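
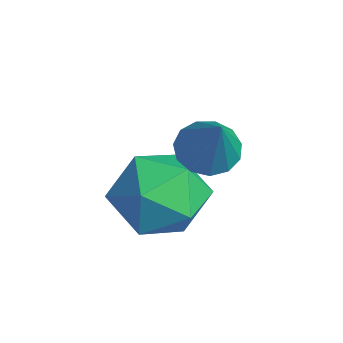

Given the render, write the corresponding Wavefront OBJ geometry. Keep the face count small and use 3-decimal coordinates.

v 3.5 0.42 1.096
v 3.893 0.934 0.885
v 4.4 0.28 2.424
v 3.612 1.091 1.092
v 3.295 1.036 1.3
v 3.044 0.785 1.444
v 2.937 0.418 1.477
v 3.01 0.052 1.389
v 3.238 -0.197 1.208
v 3.549 -0.25 0.992
v 3.845 -0.09 0.808
v 4.032 0.232 0.716
v 4.05 0.614 0.745
v 3.948 -0.192 0.993
v 4.618 -0.417 0.131
v 2.542 -0.843 0.069
v 3.212 -1.068 -0.793
v 3.305 -1.652 0.152
v 4.173 -1.25 0.723
v 2.987 -0.01 -0.523
v 3.855 0.392 0.048
v 4.024 -0.304 -0.806
v 4.22 -1.319 -0.389
v 2.94 0.059 0.589
v 3.136 -0.956 1.006
f 2 1 4
f 2 4 3
f 4 1 5
f 4 5 3
f 5 1 6
f 5 6 3
f 6 1 7
f 6 7 3
f 7 1 8
f 7 8 3
f 8 1 9
f 8 9 3
f 9 1 10
f 9 10 3
f 10 1 11
f 10 11 3
f 11 1 12
f 11 12 3
f 12 1 13
f 12 13 3
f 13 1 2
f 13 2 3
f 14 25 19
f 14 19 15
f 14 15 21
f 14 21 24
f 14 24 25
f 15 19 23
f 19 25 18
f 25 24 16
f 24 21 20
f 21 15 22
f 17 23 18
f 17 18 16
f 17 16 20
f 17 20 22
f 17 22 23
f 18 23 19
f 16 18 25
f 20 16 24
f 22 20 21
f 23 22 15



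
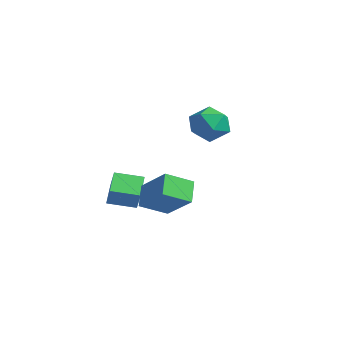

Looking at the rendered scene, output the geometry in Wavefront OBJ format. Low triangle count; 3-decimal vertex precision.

v -2.177 -0.667 -2.974
v -3.06 0.008 -2.339
v -1.527 0.419 -3.224
v -2.409 1.094 -2.589
v -1.611 -0.794 -2.051
v -2.493 -0.119 -1.416
v -0.96 0.292 -2.301
v -1.843 0.967 -1.666
v -0.232 3.586 0.838
v 0.68 3.581 1.244
v -0.7 2.439 1.876
v 0.212 2.434 2.282
v -0.386 3.225 2.406
v -0.096 3.934 1.764
v 0.076 2.086 1.356
v 0.366 2.795 0.714
v 0.871 2.654 1.564
v 0.586 3.358 2.213
v -0.606 2.662 0.907
v -0.891 3.366 1.556
v 2.123 -1.488 -1.418
v 1.439 -0.985 -0.657
v 2.339 -0.312 -2.001
v 1.655 0.191 -1.24
v 3.525 -1.211 -0.34
v 2.841 -0.708 0.421
v 3.741 -0.035 -0.923
v 3.057 0.468 -0.162
f 2 4 1
f 5 2 1
f 1 4 3
f 3 5 1
f 2 8 4
f 6 2 5
f 6 8 2
f 4 8 3
f 7 5 3
f 3 8 7
f 7 6 5
f 8 6 7
f 9 20 14
f 9 14 10
f 9 10 16
f 9 16 19
f 9 19 20
f 10 14 18
f 14 20 13
f 20 19 11
f 19 16 15
f 16 10 17
f 12 18 13
f 12 13 11
f 12 11 15
f 12 15 17
f 12 17 18
f 13 18 14
f 11 13 20
f 15 11 19
f 17 15 16
f 18 17 10
f 22 24 21
f 25 22 21
f 21 24 23
f 23 25 21
f 22 28 24
f 26 22 25
f 26 28 22
f 24 28 23
f 27 25 23
f 23 28 27
f 27 26 25
f 28 26 27



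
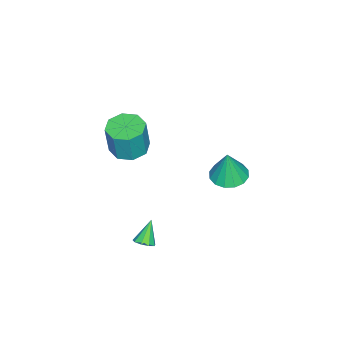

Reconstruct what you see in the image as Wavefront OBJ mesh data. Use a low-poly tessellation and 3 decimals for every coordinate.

v 0.623 -0.111 2.004
v 1.257 -0.99 1.879
v 1.59 -1.027 3.831
v 0.957 -0.149 3.956
v 1.685 -0.276 1.82
v 2.018 -0.313 3.771
v 1.491 0.534 1.868
v 1.825 0.497 3.82
v 0.789 0.966 1.997
v 1.123 0.929 3.948
v -0.01 0.767 2.129
v 0.323 0.73 4.081
v -0.438 0.053 2.189
v -0.105 0.016 4.14
v -0.245 -0.757 2.14
v 0.089 -0.794 4.092
v 0.457 -1.189 2.012
v 0.791 -1.226 3.963
v -3.508 3.795 -2.348
v -2.442 4.009 -2.515
v -3.192 3.805 -0.332
v -2.69 4.52 -2.479
v -3.158 4.837 -2.407
v -3.72 4.874 -2.319
v -4.224 4.623 -2.239
v -4.537 4.15 -2.188
v -4.573 3.582 -2.18
v -4.325 3.071 -2.217
v -3.857 2.754 -2.288
v -3.296 2.716 -2.376
v -2.791 2.968 -2.456
v -2.478 3.441 -2.507
v 2.105 1.443 -4.43
v 2.532 1.099 -4.119
v 1.215 1.437 -3.21
v 2.61 1.519 -4.061
v 2.452 1.903 -4.175
v 2.131 2.072 -4.408
v 1.799 1.946 -4.651
v 1.609 1.585 -4.791
v 1.652 1.158 -4.762
v 1.907 0.863 -4.577
v 2.255 0.84 -4.323
f 2 1 5
f 2 5 3
f 3 5 6
f 3 6 4
f 5 1 7
f 5 7 6
f 6 7 8
f 6 8 4
f 7 1 9
f 7 9 8
f 8 9 10
f 8 10 4
f 9 1 11
f 9 11 10
f 10 11 12
f 10 12 4
f 11 1 13
f 11 13 12
f 12 13 14
f 12 14 4
f 13 1 15
f 13 15 14
f 14 15 16
f 14 16 4
f 15 1 17
f 15 17 16
f 16 17 18
f 16 18 4
f 17 1 2
f 17 2 18
f 18 2 3
f 18 3 4
f 20 19 22
f 20 22 21
f 22 19 23
f 22 23 21
f 23 19 24
f 23 24 21
f 24 19 25
f 24 25 21
f 25 19 26
f 25 26 21
f 26 19 27
f 26 27 21
f 27 19 28
f 27 28 21
f 28 19 29
f 28 29 21
f 29 19 30
f 29 30 21
f 30 19 31
f 30 31 21
f 31 19 32
f 31 32 21
f 32 19 20
f 32 20 21
f 34 33 36
f 34 36 35
f 36 33 37
f 36 37 35
f 37 33 38
f 37 38 35
f 38 33 39
f 38 39 35
f 39 33 40
f 39 40 35
f 40 33 41
f 40 41 35
f 41 33 42
f 41 42 35
f 42 33 43
f 42 43 35
f 43 33 34
f 43 34 35



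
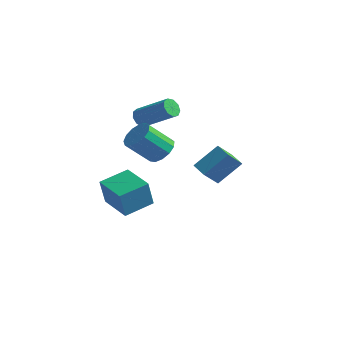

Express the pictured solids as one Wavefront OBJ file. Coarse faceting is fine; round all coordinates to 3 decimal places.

v -2.934 -0.642 1.286
v -2.646 -0.515 0.787
v -0.938 -0.191 1.855
v -1.226 -0.318 2.354
v -2.807 -0.18 0.942
v -1.099 0.145 2.011
v -3.027 -0.06 1.259
v -1.32 0.264 2.327
v -3.204 -0.213 1.588
v -1.497 0.111 2.656
v -3.254 -0.567 1.775
v -1.547 -0.243 2.844
v -3.154 -0.956 1.734
v -1.447 -0.631 2.802
v -2.951 -1.198 1.483
v -1.244 -0.873 2.551
v -2.74 -1.18 1.14
v -1.033 -0.855 2.208
v -2.619 -0.911 0.865
v -0.912 -0.586 1.933
v 3.491 -2.646 -0.412
v 3.369 -3.532 0.447
v 2.629 -2.33 -0.207
v 2.508 -3.215 0.652
v 4.112 -1.665 0.688
v 3.991 -2.55 1.547
v 3.251 -1.348 0.893
v 3.129 -2.234 1.752
v -0.776 -1.623 0.049
v -0.008 -1.952 0.209
v -0.697 -2.966 1.43
v -1.464 -2.637 1.271
v -0.055 -1.573 0.498
v -0.744 -2.586 1.719
v -0.331 -1.209 0.644
v -1.02 -2.223 1.865
v -0.748 -0.977 0.601
v -1.436 -1.991 1.822
v -1.173 -0.95 0.384
v -1.862 -1.964 1.605
v -1.473 -1.137 0.06
v -2.162 -2.151 1.281
v -1.551 -1.478 -0.267
v -2.24 -2.492 0.954
v -1.383 -1.865 -0.494
v -2.072 -2.879 0.727
v -1.022 -2.175 -0.548
v -1.711 -3.189 0.673
v -0.583 -2.31 -0.412
v -1.272 -3.324 0.809
v -0.205 -2.227 -0.13
v -0.894 -3.241 1.091
v -3.842 -2.292 -4.161
v -3.775 -2.757 -2.611
v -3.352 -0.767 -3.725
v -3.285 -1.232 -2.174
v -2.095 -2.788 -4.386
v -2.028 -3.253 -2.835
v -1.605 -1.263 -3.949
v -1.538 -1.728 -2.399
f 2 1 5
f 2 5 3
f 3 5 6
f 3 6 4
f 5 1 7
f 5 7 6
f 6 7 8
f 6 8 4
f 7 1 9
f 7 9 8
f 8 9 10
f 8 10 4
f 9 1 11
f 9 11 10
f 10 11 12
f 10 12 4
f 11 1 13
f 11 13 12
f 12 13 14
f 12 14 4
f 13 1 15
f 13 15 14
f 14 15 16
f 14 16 4
f 15 1 17
f 15 17 16
f 16 17 18
f 16 18 4
f 17 1 19
f 17 19 18
f 18 19 20
f 18 20 4
f 19 1 2
f 19 2 20
f 20 2 3
f 20 3 4
f 22 24 21
f 25 22 21
f 21 24 23
f 23 25 21
f 22 28 24
f 26 22 25
f 26 28 22
f 24 28 23
f 27 25 23
f 23 28 27
f 27 26 25
f 28 26 27
f 30 29 33
f 30 33 31
f 31 33 34
f 31 34 32
f 33 29 35
f 33 35 34
f 34 35 36
f 34 36 32
f 35 29 37
f 35 37 36
f 36 37 38
f 36 38 32
f 37 29 39
f 37 39 38
f 38 39 40
f 38 40 32
f 39 29 41
f 39 41 40
f 40 41 42
f 40 42 32
f 41 29 43
f 41 43 42
f 42 43 44
f 42 44 32
f 43 29 45
f 43 45 44
f 44 45 46
f 44 46 32
f 45 29 47
f 45 47 46
f 46 47 48
f 46 48 32
f 47 29 49
f 47 49 48
f 48 49 50
f 48 50 32
f 49 29 51
f 49 51 50
f 50 51 52
f 50 52 32
f 51 29 30
f 51 30 52
f 52 30 31
f 52 31 32
f 54 56 53
f 57 54 53
f 53 56 55
f 55 57 53
f 54 60 56
f 58 54 57
f 58 60 54
f 56 60 55
f 59 57 55
f 55 60 59
f 59 58 57
f 60 58 59



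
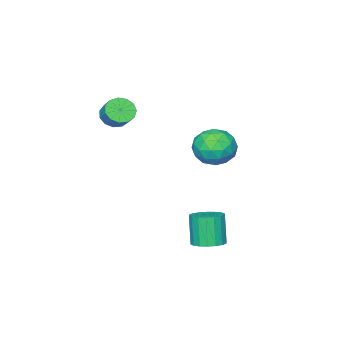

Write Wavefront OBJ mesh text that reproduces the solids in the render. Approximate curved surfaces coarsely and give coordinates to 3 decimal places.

v 2.609 2.436 -3.87
v 3.329 1.913 -3.864
v 2.972 1.441 -2.164
v 2.251 1.964 -2.17
v 3.471 2.26 -3.737
v 3.114 1.789 -2.037
v 3.442 2.643 -3.637
v 3.085 2.171 -1.937
v 3.249 2.984 -3.583
v 2.891 2.512 -1.883
v 2.928 3.217 -3.586
v 2.571 2.745 -1.886
v 2.544 3.295 -3.645
v 2.187 2.823 -1.945
v 2.173 3.203 -3.749
v 1.816 2.731 -2.049
v 1.888 2.959 -3.876
v 1.531 2.487 -2.176
v 1.746 2.611 -4.003
v 1.389 2.14 -2.303
v 1.775 2.229 -4.103
v 1.418 1.757 -2.403
v 1.969 1.888 -4.157
v 1.611 1.416 -2.457
v 2.289 1.655 -4.154
v 1.932 1.183 -2.454
v 2.673 1.577 -4.095
v 2.316 1.105 -2.395
v 3.044 1.669 -3.991
v 2.687 1.197 -2.291
v 2.777 -3.988 2.884
v 3.244 -3.623 2.303
v 3.531 -2.887 2.996
v 3.063 -3.252 3.576
v 2.82 -3.428 2.272
v 3.106 -2.693 2.965
v 2.382 -3.411 2.435
v 2.669 -2.676 3.128
v 2.069 -3.577 2.741
v 2.356 -2.842 3.434
v 1.981 -3.874 3.092
v 2.268 -3.139 3.785
v 2.146 -4.206 3.377
v 2.432 -3.471 4.069
v 2.511 -4.469 3.505
v 2.797 -3.734 4.198
v 2.96 -4.579 3.436
v 3.247 -3.844 4.129
v 3.351 -4.502 3.192
v 3.638 -3.766 3.884
v 3.56 -4.261 2.849
v 3.846 -3.525 3.542
v 3.52 -3.933 2.518
v 3.806 -3.198 3.211
v -0.281 1.072 1.535
v 0.182 1.752 2.421
v 1.518 0.468 1.059
v 1.981 1.148 1.945
v 1.319 0.173 2.215
v 0.207 0.547 2.509
v 1.493 1.673 0.971
v 0.381 2.047 1.265
v 1.278 2.124 2.072
v 1.17 1.197 2.841
v 0.53 1.023 0.639
v 0.422 0.096 1.408
v -0.208 1.465 2.019
v 1.908 0.755 1.461
v 1.518 0.182 1.619
v 1.79 0.582 2.14
v -0.193 0.756 2.071
v 0.079 1.157 2.592
v 0.747 0.228 2.471
v 1.621 1.063 0.888
v 1.893 1.464 1.409
v -0.09 1.638 1.34
v 0.182 2.038 1.861
v 0.953 1.992 1.009
v 0.709 2.084 2.335
v 1.766 1.729 2.056
v 1.48 2.037 1.483
v 0.826 2.257 1.656
v 0.645 1.539 2.787
v 1.703 1.184 2.508
v 1.314 0.611 2.666
v 0.66 0.83 2.839
v 1.29 1.758 2.582
v -0.003 1.036 0.972
v 1.055 0.681 0.693
v 1.04 1.39 0.641
v 0.386 1.609 0.814
v -0.066 0.491 1.424
v 0.991 0.136 1.145
v 0.874 -0.037 1.824
v 0.22 0.183 1.997
v 0.41 0.462 0.898
f 2 1 5
f 2 5 3
f 3 5 6
f 3 6 4
f 5 1 7
f 5 7 6
f 6 7 8
f 6 8 4
f 7 1 9
f 7 9 8
f 8 9 10
f 8 10 4
f 9 1 11
f 9 11 10
f 10 11 12
f 10 12 4
f 11 1 13
f 11 13 12
f 12 13 14
f 12 14 4
f 13 1 15
f 13 15 14
f 14 15 16
f 14 16 4
f 15 1 17
f 15 17 16
f 16 17 18
f 16 18 4
f 17 1 19
f 17 19 18
f 18 19 20
f 18 20 4
f 19 1 21
f 19 21 20
f 20 21 22
f 20 22 4
f 21 1 23
f 21 23 22
f 22 23 24
f 22 24 4
f 23 1 25
f 23 25 24
f 24 25 26
f 24 26 4
f 25 1 27
f 25 27 26
f 26 27 28
f 26 28 4
f 27 1 29
f 27 29 28
f 28 29 30
f 28 30 4
f 29 1 2
f 29 2 30
f 30 2 3
f 30 3 4
f 32 31 35
f 32 35 33
f 33 35 36
f 33 36 34
f 35 31 37
f 35 37 36
f 36 37 38
f 36 38 34
f 37 31 39
f 37 39 38
f 38 39 40
f 38 40 34
f 39 31 41
f 39 41 40
f 40 41 42
f 40 42 34
f 41 31 43
f 41 43 42
f 42 43 44
f 42 44 34
f 43 31 45
f 43 45 44
f 44 45 46
f 44 46 34
f 45 31 47
f 45 47 46
f 46 47 48
f 46 48 34
f 47 31 49
f 47 49 48
f 48 49 50
f 48 50 34
f 49 31 51
f 49 51 50
f 50 51 52
f 50 52 34
f 51 31 53
f 51 53 52
f 52 53 54
f 52 54 34
f 53 31 32
f 53 32 54
f 54 32 33
f 54 33 34
f 55 92 71
f 92 66 95
f 71 95 60
f 92 95 71
f 55 71 67
f 71 60 72
f 67 72 56
f 71 72 67
f 55 67 76
f 67 56 77
f 76 77 62
f 67 77 76
f 55 76 88
f 76 62 91
f 88 91 65
f 76 91 88
f 55 88 92
f 88 65 96
f 92 96 66
f 88 96 92
f 56 72 83
f 72 60 86
f 83 86 64
f 72 86 83
f 60 95 73
f 95 66 94
f 73 94 59
f 95 94 73
f 66 96 93
f 96 65 89
f 93 89 57
f 96 89 93
f 65 91 90
f 91 62 78
f 90 78 61
f 91 78 90
f 62 77 82
f 77 56 79
f 82 79 63
f 77 79 82
f 58 84 70
f 84 64 85
f 70 85 59
f 84 85 70
f 58 70 68
f 70 59 69
f 68 69 57
f 70 69 68
f 58 68 75
f 68 57 74
f 75 74 61
f 68 74 75
f 58 75 80
f 75 61 81
f 80 81 63
f 75 81 80
f 58 80 84
f 80 63 87
f 84 87 64
f 80 87 84
f 59 85 73
f 85 64 86
f 73 86 60
f 85 86 73
f 57 69 93
f 69 59 94
f 93 94 66
f 69 94 93
f 61 74 90
f 74 57 89
f 90 89 65
f 74 89 90
f 63 81 82
f 81 61 78
f 82 78 62
f 81 78 82
f 64 87 83
f 87 63 79
f 83 79 56
f 87 79 83



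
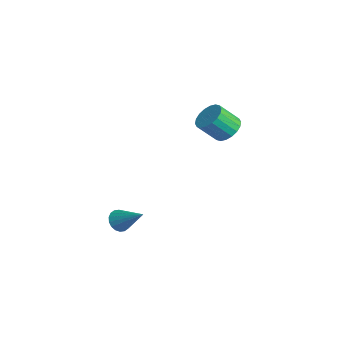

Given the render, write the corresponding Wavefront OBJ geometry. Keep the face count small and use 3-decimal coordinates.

v 0.833 -4.403 -2.15
v 1.381 -4.591 -2.673
v 2.327 -3.557 -0.89
v 1.285 -4.273 -2.773
v 1.1 -3.98 -2.75
v 0.861 -3.772 -2.608
v 0.618 -3.688 -2.375
v 0.417 -3.746 -2.098
v 0.298 -3.934 -1.831
v 0.285 -4.215 -1.628
v 0.381 -4.533 -1.528
v 0.567 -4.826 -1.551
v 0.805 -5.035 -1.693
v 1.049 -5.118 -1.926
v 1.25 -5.06 -2.203
v 1.368 -4.872 -2.47
v -2.426 3.765 1.611
v -1.689 4.219 2.17
v -1.937 3.049 3.447
v -2.674 2.595 2.889
v -2.068 4.442 2.3
v -2.316 3.272 3.578
v -2.518 4.53 2.294
v -2.765 3.36 3.572
v -2.949 4.468 2.153
v -3.197 3.297 3.431
v -3.277 4.266 1.905
v -3.525 3.095 3.182
v -3.437 3.964 1.598
v -3.684 2.794 2.876
v -3.396 3.624 1.294
v -3.643 2.454 2.572
v -3.163 3.311 1.053
v -3.411 2.141 2.33
v -2.784 3.088 0.922
v -3.032 1.918 2.2
v -2.335 3 0.928
v -2.582 1.83 2.206
v -1.903 3.063 1.069
v -2.151 1.892 2.347
v -1.575 3.265 1.318
v -1.823 2.094 2.595
v -1.416 3.566 1.624
v -1.663 2.396 2.902
v -1.457 3.906 1.928
v -1.704 2.736 3.206
f 2 1 4
f 2 4 3
f 4 1 5
f 4 5 3
f 5 1 6
f 5 6 3
f 6 1 7
f 6 7 3
f 7 1 8
f 7 8 3
f 8 1 9
f 8 9 3
f 9 1 10
f 9 10 3
f 10 1 11
f 10 11 3
f 11 1 12
f 11 12 3
f 12 1 13
f 12 13 3
f 13 1 14
f 13 14 3
f 14 1 15
f 14 15 3
f 15 1 16
f 15 16 3
f 16 1 2
f 16 2 3
f 18 17 21
f 18 21 19
f 19 21 22
f 19 22 20
f 21 17 23
f 21 23 22
f 22 23 24
f 22 24 20
f 23 17 25
f 23 25 24
f 24 25 26
f 24 26 20
f 25 17 27
f 25 27 26
f 26 27 28
f 26 28 20
f 27 17 29
f 27 29 28
f 28 29 30
f 28 30 20
f 29 17 31
f 29 31 30
f 30 31 32
f 30 32 20
f 31 17 33
f 31 33 32
f 32 33 34
f 32 34 20
f 33 17 35
f 33 35 34
f 34 35 36
f 34 36 20
f 35 17 37
f 35 37 36
f 36 37 38
f 36 38 20
f 37 17 39
f 37 39 38
f 38 39 40
f 38 40 20
f 39 17 41
f 39 41 40
f 40 41 42
f 40 42 20
f 41 17 43
f 41 43 42
f 42 43 44
f 42 44 20
f 43 17 45
f 43 45 44
f 44 45 46
f 44 46 20
f 45 17 18
f 45 18 46
f 46 18 19
f 46 19 20



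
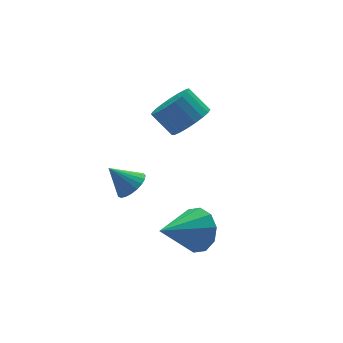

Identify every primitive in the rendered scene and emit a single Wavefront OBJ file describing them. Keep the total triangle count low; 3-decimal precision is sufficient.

v -1.829 -0.875 -0.59
v -1.411 -1.58 -0.053
v -3.491 -1.205 0.27
v -1.358 -1.057 0.249
v -1.485 -0.466 0.231
v -1.744 -0.03 -0.102
v -2.035 0.082 -0.621
v -2.247 -0.171 -1.128
v -2.3 -0.693 -1.43
v -2.173 -1.285 -1.411
v -1.915 -1.721 -1.079
v -1.624 -1.833 -0.56
v -2.273 3.606 -1.195
v -1.887 3.242 -0.707
v -2.987 4.094 -0.265
v -1.736 3.5 -0.726
v -1.678 3.776 -0.827
v -1.722 4.022 -0.991
v -1.862 4.197 -1.19
v -2.073 4.269 -1.39
v -2.318 4.227 -1.556
v -2.555 4.077 -1.66
v -2.744 3.845 -1.683
v -2.851 3.573 -1.622
v -2.858 3.305 -1.487
v -2.764 3.09 -1.301
v -2.585 2.964 -1.097
v -2.352 2.949 -0.91
v -2.105 3.047 -0.772
v -0.537 2.086 2.903
v -0.062 1.659 3.552
v -0.549 2.388 4.386
v -1.023 2.814 3.737
v 0.175 1.936 3.449
v -0.311 2.664 4.284
v 0.29 2.238 3.252
v -0.197 2.966 4.087
v 0.261 2.513 2.995
v -0.225 3.242 3.829
v 0.095 2.715 2.721
v -0.392 3.444 3.556
v -0.181 2.808 2.479
v -0.668 3.537 3.314
v -0.518 2.776 2.311
v -1.005 3.505 3.145
v -0.858 2.625 2.244
v -1.345 3.354 3.079
v -1.143 2.38 2.292
v -1.63 3.109 3.126
v -1.323 2.085 2.445
v -1.81 2.813 3.279
v -1.367 1.789 2.677
v -1.854 2.518 3.512
v -1.267 1.545 2.948
v -1.754 2.274 3.783
v -1.041 1.394 3.212
v -1.528 2.123 4.046
v -0.728 1.363 3.422
v -1.215 2.092 4.256
v -0.382 1.457 3.542
v -0.868 2.186 4.377
f 2 1 4
f 2 4 3
f 4 1 5
f 4 5 3
f 5 1 6
f 5 6 3
f 6 1 7
f 6 7 3
f 7 1 8
f 7 8 3
f 8 1 9
f 8 9 3
f 9 1 10
f 9 10 3
f 10 1 11
f 10 11 3
f 11 1 12
f 11 12 3
f 12 1 2
f 12 2 3
f 14 13 16
f 14 16 15
f 16 13 17
f 16 17 15
f 17 13 18
f 17 18 15
f 18 13 19
f 18 19 15
f 19 13 20
f 19 20 15
f 20 13 21
f 20 21 15
f 21 13 22
f 21 22 15
f 22 13 23
f 22 23 15
f 23 13 24
f 23 24 15
f 24 13 25
f 24 25 15
f 25 13 26
f 25 26 15
f 26 13 27
f 26 27 15
f 27 13 28
f 27 28 15
f 28 13 29
f 28 29 15
f 29 13 14
f 29 14 15
f 31 30 34
f 31 34 32
f 32 34 35
f 32 35 33
f 34 30 36
f 34 36 35
f 35 36 37
f 35 37 33
f 36 30 38
f 36 38 37
f 37 38 39
f 37 39 33
f 38 30 40
f 38 40 39
f 39 40 41
f 39 41 33
f 40 30 42
f 40 42 41
f 41 42 43
f 41 43 33
f 42 30 44
f 42 44 43
f 43 44 45
f 43 45 33
f 44 30 46
f 44 46 45
f 45 46 47
f 45 47 33
f 46 30 48
f 46 48 47
f 47 48 49
f 47 49 33
f 48 30 50
f 48 50 49
f 49 50 51
f 49 51 33
f 50 30 52
f 50 52 51
f 51 52 53
f 51 53 33
f 52 30 54
f 52 54 53
f 53 54 55
f 53 55 33
f 54 30 56
f 54 56 55
f 55 56 57
f 55 57 33
f 56 30 58
f 56 58 57
f 57 58 59
f 57 59 33
f 58 30 60
f 58 60 59
f 59 60 61
f 59 61 33
f 60 30 31
f 60 31 61
f 61 31 32
f 61 32 33



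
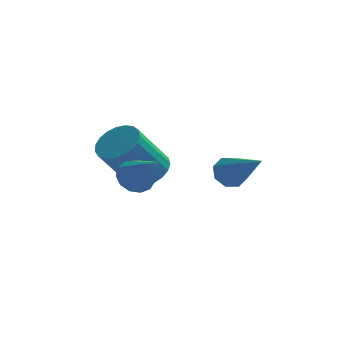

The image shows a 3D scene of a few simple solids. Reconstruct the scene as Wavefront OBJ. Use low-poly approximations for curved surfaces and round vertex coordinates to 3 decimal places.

v -2.924 -0.146 0.026
v -2.596 0.384 0.272
v -2.156 -1.174 1.214
v -2.921 0.362 0.463
v -3.247 0.179 0.515
v -3.47 -0.107 0.412
v -3.521 -0.406 0.186
v -3.382 -0.622 -0.091
v -3.097 -0.686 -0.33
v -2.758 -0.579 -0.457
v -2.472 -0.335 -0.431
v -2.329 -0.03 -0.259
v -2.376 0.238 0.002
v 0.021 1.075 -0.424
v 0.517 1.456 -0.351
v 0.959 -0.395 0.884
v 0.175 1.533 -0.02
v -0.258 1.341 0.074
v -0.527 0.993 -0.123
v -0.475 0.693 -0.497
v -0.133 0.617 -0.828
v 0.299 0.809 -0.923
v 0.568 1.156 -0.725
v -2.669 3.373 -1.581
v -1.923 3.224 -1.203
v -2.884 2.577 0.439
v -3.631 2.727 0.061
v -1.987 3.558 -1.109
v -2.949 2.911 0.533
v -2.169 3.861 -1.096
v -3.131 3.214 0.546
v -2.438 4.079 -1.168
v -3.4 3.432 0.475
v -2.746 4.175 -1.311
v -3.708 3.529 0.332
v -3.042 4.133 -1.5
v -4.003 3.486 0.142
v -3.273 3.959 -1.704
v -4.234 3.313 -0.062
v -3.399 3.684 -1.886
v -4.361 3.038 -0.244
v -3.399 3.355 -2.016
v -4.361 2.709 -0.374
v -3.273 3.03 -2.07
v -4.235 2.383 -0.428
v -3.043 2.763 -2.04
v -4.005 2.117 -0.398
v -2.748 2.603 -1.931
v -3.71 1.956 -0.288
v -2.439 2.575 -1.761
v -3.401 1.928 -0.119
v -2.17 2.686 -1.56
v -3.132 2.039 0.082
v -1.988 2.915 -1.363
v -2.949 2.268 0.28
f 2 1 4
f 2 4 3
f 4 1 5
f 4 5 3
f 5 1 6
f 5 6 3
f 6 1 7
f 6 7 3
f 7 1 8
f 7 8 3
f 8 1 9
f 8 9 3
f 9 1 10
f 9 10 3
f 10 1 11
f 10 11 3
f 11 1 12
f 11 12 3
f 12 1 13
f 12 13 3
f 13 1 2
f 13 2 3
f 15 14 17
f 15 17 16
f 17 14 18
f 17 18 16
f 18 14 19
f 18 19 16
f 19 14 20
f 19 20 16
f 20 14 21
f 20 21 16
f 21 14 22
f 21 22 16
f 22 14 23
f 22 23 16
f 23 14 15
f 23 15 16
f 25 24 28
f 25 28 26
f 26 28 29
f 26 29 27
f 28 24 30
f 28 30 29
f 29 30 31
f 29 31 27
f 30 24 32
f 30 32 31
f 31 32 33
f 31 33 27
f 32 24 34
f 32 34 33
f 33 34 35
f 33 35 27
f 34 24 36
f 34 36 35
f 35 36 37
f 35 37 27
f 36 24 38
f 36 38 37
f 37 38 39
f 37 39 27
f 38 24 40
f 38 40 39
f 39 40 41
f 39 41 27
f 40 24 42
f 40 42 41
f 41 42 43
f 41 43 27
f 42 24 44
f 42 44 43
f 43 44 45
f 43 45 27
f 44 24 46
f 44 46 45
f 45 46 47
f 45 47 27
f 46 24 48
f 46 48 47
f 47 48 49
f 47 49 27
f 48 24 50
f 48 50 49
f 49 50 51
f 49 51 27
f 50 24 52
f 50 52 51
f 51 52 53
f 51 53 27
f 52 24 54
f 52 54 53
f 53 54 55
f 53 55 27
f 54 24 25
f 54 25 55
f 55 25 26
f 55 26 27



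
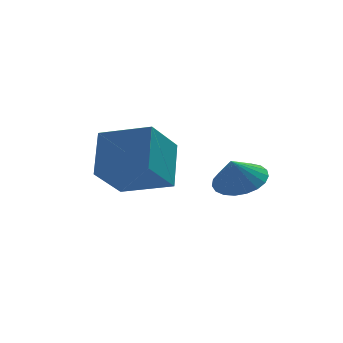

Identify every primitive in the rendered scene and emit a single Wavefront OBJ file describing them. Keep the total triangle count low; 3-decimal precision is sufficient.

v -3.394 -1.523 -2.36
v -3.101 -0.163 -0.965
v -2.381 -0.383 -3.684
v -2.088 0.977 -2.289
v -1.672 -2.437 -1.831
v -1.379 -1.077 -0.436
v -0.659 -1.297 -3.155
v -0.366 0.063 -1.76
v 1.162 -3.686 -2.009
v 2.053 -3.635 -1.655
v 0.798 -3.994 -1.051
v 1.916 -3.266 -1.588
v 1.648 -2.97 -1.595
v 1.297 -2.797 -1.672
v 0.922 -2.778 -1.809
v 0.589 -2.917 -1.979
v 0.354 -3.188 -2.155
v 0.26 -3.545 -2.306
v 0.321 -3.927 -2.405
v 0.528 -4.267 -2.436
v 0.844 -4.507 -2.393
v 1.215 -4.605 -2.284
v 1.577 -4.544 -2.127
v 1.867 -4.334 -1.95
v 2.035 -4.013 -1.783
f 2 4 1
f 5 2 1
f 1 4 3
f 3 5 1
f 2 8 4
f 6 2 5
f 6 8 2
f 4 8 3
f 7 5 3
f 3 8 7
f 7 6 5
f 8 6 7
f 10 9 12
f 10 12 11
f 12 9 13
f 12 13 11
f 13 9 14
f 13 14 11
f 14 9 15
f 14 15 11
f 15 9 16
f 15 16 11
f 16 9 17
f 16 17 11
f 17 9 18
f 17 18 11
f 18 9 19
f 18 19 11
f 19 9 20
f 19 20 11
f 20 9 21
f 20 21 11
f 21 9 22
f 21 22 11
f 22 9 23
f 22 23 11
f 23 9 24
f 23 24 11
f 24 9 25
f 24 25 11
f 25 9 10
f 25 10 11



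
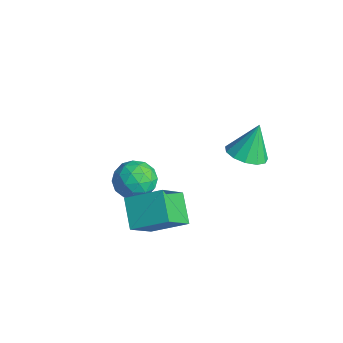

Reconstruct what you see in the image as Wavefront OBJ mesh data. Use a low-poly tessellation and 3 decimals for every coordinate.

v 1.397 -4.469 -2.198
v 2.433 -3.114 -1.339
v 0.806 -3.121 -3.611
v 1.842 -1.766 -2.752
v 2.698 -4.874 -3.128
v 3.734 -3.519 -2.269
v 2.107 -3.526 -4.541
v 3.143 -2.171 -3.682
v 3.894 0.209 0.93
v 4.384 1.001 0.626
v 3.766 0.911 2.55
v 3.849 1.106 0.538
v 3.329 0.926 0.574
v 2.988 0.518 0.724
v 2.934 0.012 0.939
v 3.186 -0.431 1.151
v 3.663 -0.671 1.293
v 4.213 -0.632 1.32
v 4.662 -0.326 1.223
v 4.867 0.15 1.033
v 4.764 0.645 0.81
v -1.841 -2.159 -3.942
v -0.932 -1.72 -3.47
v -0.968 -3.72 -4.17
v -0.059 -3.281 -3.698
v -0.966 -3.48 -3.081
v -1.505 -2.515 -2.941
v -0.395 -2.925 -4.699
v -0.934 -1.96 -4.559
v -0.038 -2.193 -3.938
v -0.391 -2.536 -2.938
v -1.509 -2.904 -4.702
v -1.862 -3.247 -3.702
v -1.463 -1.802 -3.686
v -0.437 -3.638 -3.954
v -0.97 -3.755 -3.592
v -0.436 -3.497 -3.314
v -1.8 -2.27 -3.375
v -1.266 -2.012 -3.097
v -1.286 -3.046 -2.869
v -0.634 -3.428 -4.543
v -0.1 -3.17 -4.265
v -1.464 -1.943 -4.326
v -0.93 -1.685 -4.048
v -0.614 -2.394 -4.771
v -0.403 -1.822 -3.684
v 0.11 -2.74 -3.818
v -0.088 -2.531 -4.406
v -0.405 -1.963 -4.324
v -0.611 -2.024 -3.096
v -0.098 -2.942 -3.23
v -0.631 -3.059 -2.868
v -0.948 -2.492 -2.785
v -0.085 -2.302 -3.371
v -1.802 -2.498 -4.41
v -1.289 -3.416 -4.544
v -0.952 -2.948 -4.855
v -1.269 -2.381 -4.772
v -2.01 -2.7 -3.822
v -1.497 -3.618 -3.956
v -1.495 -3.477 -3.316
v -1.812 -2.909 -3.234
v -1.815 -3.138 -4.269
f 2 4 1
f 5 2 1
f 1 4 3
f 3 5 1
f 2 8 4
f 6 2 5
f 6 8 2
f 4 8 3
f 7 5 3
f 3 8 7
f 7 6 5
f 8 6 7
f 10 9 12
f 10 12 11
f 12 9 13
f 12 13 11
f 13 9 14
f 13 14 11
f 14 9 15
f 14 15 11
f 15 9 16
f 15 16 11
f 16 9 17
f 16 17 11
f 17 9 18
f 17 18 11
f 18 9 19
f 18 19 11
f 19 9 20
f 19 20 11
f 20 9 21
f 20 21 11
f 21 9 10
f 21 10 11
f 22 59 38
f 59 33 62
f 38 62 27
f 59 62 38
f 22 38 34
f 38 27 39
f 34 39 23
f 38 39 34
f 22 34 43
f 34 23 44
f 43 44 29
f 34 44 43
f 22 43 55
f 43 29 58
f 55 58 32
f 43 58 55
f 22 55 59
f 55 32 63
f 59 63 33
f 55 63 59
f 23 39 50
f 39 27 53
f 50 53 31
f 39 53 50
f 27 62 40
f 62 33 61
f 40 61 26
f 62 61 40
f 33 63 60
f 63 32 56
f 60 56 24
f 63 56 60
f 32 58 57
f 58 29 45
f 57 45 28
f 58 45 57
f 29 44 49
f 44 23 46
f 49 46 30
f 44 46 49
f 25 51 37
f 51 31 52
f 37 52 26
f 51 52 37
f 25 37 35
f 37 26 36
f 35 36 24
f 37 36 35
f 25 35 42
f 35 24 41
f 42 41 28
f 35 41 42
f 25 42 47
f 42 28 48
f 47 48 30
f 42 48 47
f 25 47 51
f 47 30 54
f 51 54 31
f 47 54 51
f 26 52 40
f 52 31 53
f 40 53 27
f 52 53 40
f 24 36 60
f 36 26 61
f 60 61 33
f 36 61 60
f 28 41 57
f 41 24 56
f 57 56 32
f 41 56 57
f 30 48 49
f 48 28 45
f 49 45 29
f 48 45 49
f 31 54 50
f 54 30 46
f 50 46 23
f 54 46 50



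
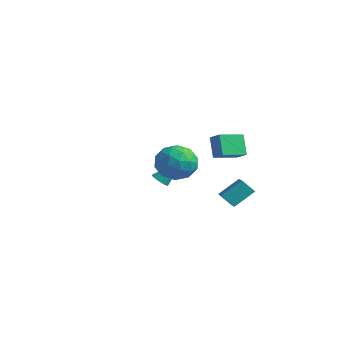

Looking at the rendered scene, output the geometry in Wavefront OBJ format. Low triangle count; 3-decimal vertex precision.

v 3.051 -0.524 -2.171
v 3.406 0.607 -1.221
v 2.015 0.133 -2.568
v 2.37 1.265 -1.617
v 3.61 -0.085 -2.903
v 3.965 1.047 -1.952
v 2.574 0.573 -3.299
v 2.929 1.704 -2.349
v -4.222 0.957 -3.809
v -3.644 0.83 -3.906
v -3.678 2.263 -2.271
v -3.694 1.054 -4.078
v -3.866 1.256 -4.189
v -4.119 1.389 -4.213
v -4.395 1.424 -4.144
v -4.632 1.352 -3.999
v -4.775 1.189 -3.81
v -4.792 0.973 -3.622
v -4.677 0.754 -3.476
v -4.459 0.581 -3.406
v -4.186 0.494 -3.429
v -3.921 0.514 -3.539
v -3.725 0.635 -3.711
v -0.16 1.298 0.711
v 0.678 1.278 1.179
v 0.039 2.828 0.418
v 0.878 2.808 0.886
v 0.522 0.972 -0.526
v 1.361 0.952 -0.058
v 0.722 2.502 -0.819
v 1.56 2.482 -0.351
v 2.288 -3.099 0.555
v 3.448 -2.899 0.233
v 2.892 -4.361 1.947
v 4.052 -4.161 1.625
v 3.409 -3.279 2.169
v 3.036 -2.499 1.309
v 3.304 -4.761 0.871
v 2.931 -3.981 0.011
v 4.076 -3.926 0.428
v 4.14 -3.01 1.231
v 2.2 -4.25 0.949
v 2.264 -3.334 1.752
v 2.815 -2.888 0.272
v 3.525 -4.372 1.908
v 3.147 -3.853 2.228
v 3.829 -3.736 2.039
v 2.573 -2.653 0.904
v 3.254 -2.535 0.715
v 3.231 -2.759 1.853
v 3.086 -4.725 1.465
v 3.767 -4.607 1.276
v 2.511 -3.524 0.141
v 3.193 -3.407 -0.048
v 3.109 -4.501 0.327
v 3.865 -3.374 0.197
v 4.221 -4.116 1.016
v 3.781 -4.469 0.572
v 3.562 -4.01 0.067
v 3.903 -2.836 0.669
v 4.259 -3.578 1.487
v 3.881 -3.059 1.807
v 3.661 -2.601 1.302
v 4.273 -3.44 0.784
v 2.081 -3.682 0.693
v 2.437 -4.424 1.511
v 2.679 -4.659 0.878
v 2.459 -4.201 0.373
v 2.119 -3.144 1.164
v 2.475 -3.886 1.983
v 2.778 -3.25 2.113
v 2.559 -2.791 1.608
v 2.067 -3.82 1.396
f 2 4 1
f 5 2 1
f 1 4 3
f 3 5 1
f 2 8 4
f 6 2 5
f 6 8 2
f 4 8 3
f 7 5 3
f 3 8 7
f 7 6 5
f 8 6 7
f 10 9 12
f 10 12 11
f 12 9 13
f 12 13 11
f 13 9 14
f 13 14 11
f 14 9 15
f 14 15 11
f 15 9 16
f 15 16 11
f 16 9 17
f 16 17 11
f 17 9 18
f 17 18 11
f 18 9 19
f 18 19 11
f 19 9 20
f 19 20 11
f 20 9 21
f 20 21 11
f 21 9 22
f 21 22 11
f 22 9 23
f 22 23 11
f 23 9 10
f 23 10 11
f 25 27 24
f 28 25 24
f 24 27 26
f 26 28 24
f 25 31 27
f 29 25 28
f 29 31 25
f 27 31 26
f 30 28 26
f 26 31 30
f 30 29 28
f 31 29 30
f 32 69 48
f 69 43 72
f 48 72 37
f 69 72 48
f 32 48 44
f 48 37 49
f 44 49 33
f 48 49 44
f 32 44 53
f 44 33 54
f 53 54 39
f 44 54 53
f 32 53 65
f 53 39 68
f 65 68 42
f 53 68 65
f 32 65 69
f 65 42 73
f 69 73 43
f 65 73 69
f 33 49 60
f 49 37 63
f 60 63 41
f 49 63 60
f 37 72 50
f 72 43 71
f 50 71 36
f 72 71 50
f 43 73 70
f 73 42 66
f 70 66 34
f 73 66 70
f 42 68 67
f 68 39 55
f 67 55 38
f 68 55 67
f 39 54 59
f 54 33 56
f 59 56 40
f 54 56 59
f 35 61 47
f 61 41 62
f 47 62 36
f 61 62 47
f 35 47 45
f 47 36 46
f 45 46 34
f 47 46 45
f 35 45 52
f 45 34 51
f 52 51 38
f 45 51 52
f 35 52 57
f 52 38 58
f 57 58 40
f 52 58 57
f 35 57 61
f 57 40 64
f 61 64 41
f 57 64 61
f 36 62 50
f 62 41 63
f 50 63 37
f 62 63 50
f 34 46 70
f 46 36 71
f 70 71 43
f 46 71 70
f 38 51 67
f 51 34 66
f 67 66 42
f 51 66 67
f 40 58 59
f 58 38 55
f 59 55 39
f 58 55 59
f 41 64 60
f 64 40 56
f 60 56 33
f 64 56 60



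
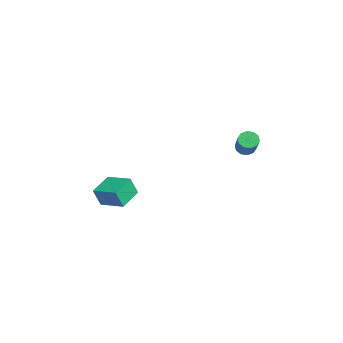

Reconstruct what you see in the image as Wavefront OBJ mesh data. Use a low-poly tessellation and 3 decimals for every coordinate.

v 3.027 2.531 0.85
v 3.303 2.224 0.517
v 4.47 2.083 1.618
v 4.193 2.389 1.95
v 3.391 2.535 0.465
v 4.557 2.394 1.565
v 3.339 2.845 0.559
v 4.506 2.703 1.659
v 3.168 3.034 0.764
v 4.335 2.893 1.865
v 2.943 3.031 1.002
v 4.11 2.89 2.103
v 2.75 2.837 1.182
v 3.917 2.696 2.283
v 2.663 2.526 1.235
v 3.829 2.385 2.335
v 2.714 2.217 1.141
v 3.881 2.075 2.241
v 2.885 2.027 0.935
v 4.052 1.886 2.036
v 3.11 2.03 0.697
v 4.277 1.889 1.798
v 2.346 -3.761 -1.899
v 2.393 -4.129 -0.895
v 3.327 -2.823 -1.602
v 3.375 -3.19 -0.598
v 3.285 -4.63 -2.262
v 3.333 -4.997 -1.258
v 4.267 -3.691 -1.965
v 4.314 -4.059 -0.961
f 2 1 5
f 2 5 3
f 3 5 6
f 3 6 4
f 5 1 7
f 5 7 6
f 6 7 8
f 6 8 4
f 7 1 9
f 7 9 8
f 8 9 10
f 8 10 4
f 9 1 11
f 9 11 10
f 10 11 12
f 10 12 4
f 11 1 13
f 11 13 12
f 12 13 14
f 12 14 4
f 13 1 15
f 13 15 14
f 14 15 16
f 14 16 4
f 15 1 17
f 15 17 16
f 16 17 18
f 16 18 4
f 17 1 19
f 17 19 18
f 18 19 20
f 18 20 4
f 19 1 21
f 19 21 20
f 20 21 22
f 20 22 4
f 21 1 2
f 21 2 22
f 22 2 3
f 22 3 4
f 24 26 23
f 27 24 23
f 23 26 25
f 25 27 23
f 24 30 26
f 28 24 27
f 28 30 24
f 26 30 25
f 29 27 25
f 25 30 29
f 29 28 27
f 30 28 29



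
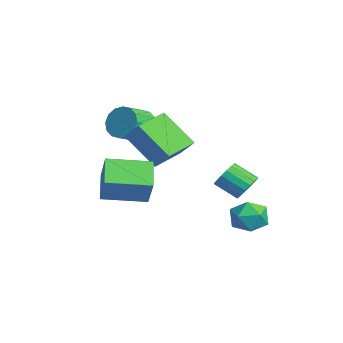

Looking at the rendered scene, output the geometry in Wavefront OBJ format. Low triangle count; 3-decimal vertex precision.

v -1.593 -0.982 2.769
v -0.915 -0.862 2.205
v -0.268 -1.879 2.768
v -0.947 -1.998 3.331
v -0.816 -0.598 2.569
v -0.169 -1.615 3.131
v -0.925 -0.436 2.986
v -0.278 -1.453 3.549
v -1.213 -0.42 3.345
v -0.566 -1.437 3.908
v -1.603 -0.555 3.55
v -0.956 -1.572 4.113
v -1.99 -0.804 3.545
v -1.344 -1.821 4.108
v -2.272 -1.101 3.332
v -1.625 -2.118 3.895
v -2.371 -1.365 2.969
v -1.724 -2.382 3.531
v -2.262 -1.527 2.551
v -1.615 -2.544 3.114
v -1.974 -1.543 2.192
v -1.327 -2.56 2.755
v -1.584 -1.408 1.987
v -0.937 -2.425 2.55
v -1.196 -1.159 1.992
v -0.55 -2.176 2.555
v 1.763 2.899 -0.048
v 2.391 2.573 0.132
v 1.745 1.715 0.828
v 1.117 2.041 0.648
v 2.345 2.811 0.383
v 1.7 1.953 1.079
v 2.166 3.07 0.536
v 1.521 2.211 1.232
v 1.895 3.289 0.555
v 1.249 2.43 1.251
v 1.593 3.419 0.436
v 0.948 2.56 1.132
v 1.33 3.43 0.206
v 0.685 2.571 0.902
v 1.167 3.319 -0.083
v 0.521 2.461 0.614
v 1.14 3.112 -0.363
v 0.494 2.254 0.333
v 1.255 2.857 -0.571
v 0.61 1.998 0.125
v 1.487 2.611 -0.659
v 0.842 1.752 0.037
v 1.782 2.431 -0.608
v 1.137 1.572 0.088
v 2.073 2.358 -0.428
v 1.427 1.5 0.268
v 2.292 2.41 -0.161
v 1.647 1.551 0.535
v 2.237 -3.675 0.286
v 0.976 -3.345 1.106
v 2.595 -1.702 0.042
v 1.335 -1.372 0.862
v 3.105 -3.668 1.618
v 1.845 -3.338 2.438
v 3.464 -1.695 1.374
v 2.203 -1.365 2.194
v -0.601 -0.786 3.265
v 0.293 -0.408 4.204
v 0.489 0.249 1.813
v 1.382 0.627 2.752
v 0.278 -2.127 2.968
v 1.171 -1.749 3.907
v 1.367 -1.092 1.516
v 2.261 -0.714 2.455
v 3.476 2.922 -1.001
v 3.954 3.02 -0.203
v 4.026 1.52 -1.157
v 4.504 1.618 -0.359
v 3.57 1.562 -0.341
v 3.23 2.429 -0.245
v 4.75 2.111 -1.115
v 4.41 2.978 -1.019
v 4.741 2.519 -0.273
v 4.012 2.18 0.205
v 3.968 2.36 -1.565
v 3.239 2.021 -1.087
f 2 1 5
f 2 5 3
f 3 5 6
f 3 6 4
f 5 1 7
f 5 7 6
f 6 7 8
f 6 8 4
f 7 1 9
f 7 9 8
f 8 9 10
f 8 10 4
f 9 1 11
f 9 11 10
f 10 11 12
f 10 12 4
f 11 1 13
f 11 13 12
f 12 13 14
f 12 14 4
f 13 1 15
f 13 15 14
f 14 15 16
f 14 16 4
f 15 1 17
f 15 17 16
f 16 17 18
f 16 18 4
f 17 1 19
f 17 19 18
f 18 19 20
f 18 20 4
f 19 1 21
f 19 21 20
f 20 21 22
f 20 22 4
f 21 1 23
f 21 23 22
f 22 23 24
f 22 24 4
f 23 1 25
f 23 25 24
f 24 25 26
f 24 26 4
f 25 1 2
f 25 2 26
f 26 2 3
f 26 3 4
f 28 27 31
f 28 31 29
f 29 31 32
f 29 32 30
f 31 27 33
f 31 33 32
f 32 33 34
f 32 34 30
f 33 27 35
f 33 35 34
f 34 35 36
f 34 36 30
f 35 27 37
f 35 37 36
f 36 37 38
f 36 38 30
f 37 27 39
f 37 39 38
f 38 39 40
f 38 40 30
f 39 27 41
f 39 41 40
f 40 41 42
f 40 42 30
f 41 27 43
f 41 43 42
f 42 43 44
f 42 44 30
f 43 27 45
f 43 45 44
f 44 45 46
f 44 46 30
f 45 27 47
f 45 47 46
f 46 47 48
f 46 48 30
f 47 27 49
f 47 49 48
f 48 49 50
f 48 50 30
f 49 27 51
f 49 51 50
f 50 51 52
f 50 52 30
f 51 27 53
f 51 53 52
f 52 53 54
f 52 54 30
f 53 27 28
f 53 28 54
f 54 28 29
f 54 29 30
f 56 58 55
f 59 56 55
f 55 58 57
f 57 59 55
f 56 62 58
f 60 56 59
f 60 62 56
f 58 62 57
f 61 59 57
f 57 62 61
f 61 60 59
f 62 60 61
f 64 66 63
f 67 64 63
f 63 66 65
f 65 67 63
f 64 70 66
f 68 64 67
f 68 70 64
f 66 70 65
f 69 67 65
f 65 70 69
f 69 68 67
f 70 68 69
f 71 82 76
f 71 76 72
f 71 72 78
f 71 78 81
f 71 81 82
f 72 76 80
f 76 82 75
f 82 81 73
f 81 78 77
f 78 72 79
f 74 80 75
f 74 75 73
f 74 73 77
f 74 77 79
f 74 79 80
f 75 80 76
f 73 75 82
f 77 73 81
f 79 77 78
f 80 79 72



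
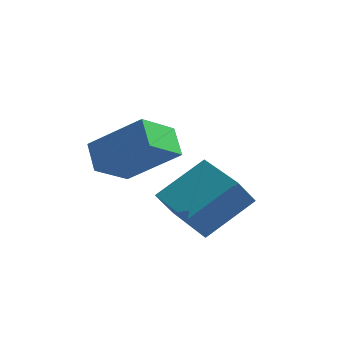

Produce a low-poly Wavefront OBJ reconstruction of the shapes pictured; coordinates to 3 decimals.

v -3.103 -2.943 -0.938
v -3.648 -3.939 -0.155
v -3.584 -2.246 -0.387
v -4.129 -3.243 0.396
v -1.571 -2.837 0.264
v -2.116 -3.834 1.047
v -2.052 -2.141 0.815
v -2.597 -3.137 1.598
v -1.298 -3.192 -2.022
v -0.267 -2.006 -1.028
v -2.712 -1.882 -2.12
v -1.681 -0.695 -1.125
v -0.899 -2.825 -2.875
v 0.132 -1.638 -1.88
v -2.313 -1.514 -2.972
v -1.282 -0.328 -1.978
f 2 4 1
f 5 2 1
f 1 4 3
f 3 5 1
f 2 8 4
f 6 2 5
f 6 8 2
f 4 8 3
f 7 5 3
f 3 8 7
f 7 6 5
f 8 6 7
f 10 12 9
f 13 10 9
f 9 12 11
f 11 13 9
f 10 16 12
f 14 10 13
f 14 16 10
f 12 16 11
f 15 13 11
f 11 16 15
f 15 14 13
f 16 14 15



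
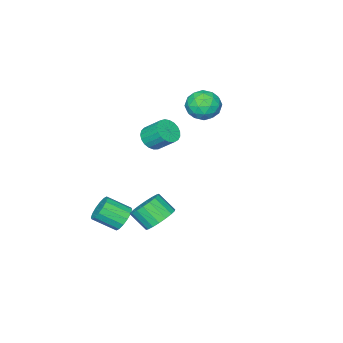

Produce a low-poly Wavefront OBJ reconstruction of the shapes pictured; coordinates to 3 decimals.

v 3.335 2.017 -0.654
v 4.301 2.094 -0.86
v 4.57 1.161 0.048
v 3.605 1.083 0.254
v 4.245 2.391 -0.539
v 4.514 1.457 0.369
v 4.009 2.613 -0.241
v 4.278 1.679 0.667
v 3.64 2.717 -0.024
v 3.909 1.784 0.884
v 3.21 2.683 0.068
v 3.479 1.749 0.976
v 2.806 2.516 0.017
v 3.075 1.583 0.925
v 2.506 2.251 -0.167
v 2.775 1.317 0.741
v 2.37 1.939 -0.448
v 2.639 1.006 0.46
v 2.426 1.643 -0.769
v 2.695 0.709 0.139
v 2.662 1.421 -1.067
v 2.931 0.487 -0.159
v 3.031 1.316 -1.284
v 3.3 0.383 -0.376
v 3.461 1.351 -1.376
v 3.73 0.417 -0.468
v 3.865 1.517 -1.325
v 4.134 0.584 -0.417
v 4.165 1.783 -1.141
v 4.434 0.849 -0.233
v -3.037 -0.29 3.665
v -2.234 -1.017 3.655
v -4.206 -1.583 3.845
v -3.403 -2.31 3.835
v -3.514 -1.639 4.677
v -2.792 -0.839 4.566
v -3.648 -1.761 2.934
v -2.926 -0.961 2.823
v -2.612 -1.926 3.203
v -2.529 -1.851 4.28
v -3.911 -0.749 3.22
v -3.828 -0.674 4.297
v -2.533 -0.54 3.644
v -3.907 -2.06 3.856
v -3.972 -1.665 4.351
v -3.501 -2.093 4.345
v -2.861 -0.436 4.18
v -2.389 -0.863 4.173
v -3.141 -1.228 4.774
v -4.051 -1.737 3.327
v -3.579 -2.164 3.32
v -2.939 -0.507 3.155
v -2.468 -0.935 3.149
v -3.299 -1.372 2.726
v -2.283 -1.501 3.372
v -2.97 -2.262 3.478
v -3.114 -1.939 2.949
v -2.69 -1.469 2.883
v -2.235 -1.457 4.005
v -2.922 -2.217 4.111
v -2.987 -1.823 4.606
v -2.562 -1.353 4.541
v -2.457 -1.991 3.74
v -3.518 -0.383 3.389
v -4.205 -1.143 3.495
v -3.878 -1.247 2.959
v -3.453 -0.777 2.894
v -3.47 -0.338 4.022
v -4.157 -1.099 4.128
v -3.75 -1.131 4.617
v -3.326 -0.661 4.551
v -3.983 -0.609 3.76
v 3.217 -0.91 -2.173
v 3.619 -1.137 -2.874
v 4.445 -2.158 -2.069
v 4.043 -1.93 -1.367
v 3.857 -0.814 -2.708
v 4.683 -1.834 -1.903
v 3.924 -0.516 -2.398
v 4.75 -1.536 -1.593
v 3.801 -0.323 -2.028
v 4.627 -1.344 -1.223
v 3.522 -0.288 -1.697
v 4.347 -1.309 -0.892
v 3.161 -0.419 -1.493
v 3.986 -1.44 -0.688
v 2.815 -0.682 -1.471
v 3.641 -1.703 -0.666
v 2.577 -1.006 -1.637
v 3.403 -2.026 -0.832
v 2.51 -1.304 -1.947
v 3.336 -2.324 -1.142
v 2.633 -1.496 -2.317
v 3.459 -2.517 -1.512
v 2.913 -1.531 -2.648
v 3.738 -2.552 -1.843
v 3.274 -1.4 -2.852
v 4.099 -2.421 -2.047
v 1.301 -0.675 3.452
v 1.927 -0.922 3.885
v 1.685 0.068 4.8
v 1.059 0.315 4.368
v 2.067 -0.699 3.681
v 1.825 0.291 4.596
v 2.075 -0.472 3.438
v 1.833 0.518 4.353
v 1.949 -0.28 3.197
v 1.706 0.71 4.112
v 1.71 -0.157 3
v 1.468 0.833 3.916
v 1.401 -0.123 2.882
v 1.159 0.867 3.797
v 1.075 -0.185 2.862
v 0.833 0.805 3.778
v 0.788 -0.331 2.944
v 0.545 0.659 3.86
v 0.589 -0.537 3.114
v 0.347 0.453 4.03
v 0.514 -0.766 3.343
v 0.272 0.223 4.258
v 0.575 -0.98 3.59
v 0.332 0.01 4.506
v 0.761 -1.142 3.814
v 0.519 -0.152 4.729
v 1.041 -1.222 3.975
v 0.799 -0.232 4.89
v 1.366 -1.208 4.045
v 1.123 -0.218 4.961
v 1.679 -1.102 4.014
v 1.437 -0.112 4.929
f 2 1 5
f 2 5 3
f 3 5 6
f 3 6 4
f 5 1 7
f 5 7 6
f 6 7 8
f 6 8 4
f 7 1 9
f 7 9 8
f 8 9 10
f 8 10 4
f 9 1 11
f 9 11 10
f 10 11 12
f 10 12 4
f 11 1 13
f 11 13 12
f 12 13 14
f 12 14 4
f 13 1 15
f 13 15 14
f 14 15 16
f 14 16 4
f 15 1 17
f 15 17 16
f 16 17 18
f 16 18 4
f 17 1 19
f 17 19 18
f 18 19 20
f 18 20 4
f 19 1 21
f 19 21 20
f 20 21 22
f 20 22 4
f 21 1 23
f 21 23 22
f 22 23 24
f 22 24 4
f 23 1 25
f 23 25 24
f 24 25 26
f 24 26 4
f 25 1 27
f 25 27 26
f 26 27 28
f 26 28 4
f 27 1 29
f 27 29 28
f 28 29 30
f 28 30 4
f 29 1 2
f 29 2 30
f 30 2 3
f 30 3 4
f 31 68 47
f 68 42 71
f 47 71 36
f 68 71 47
f 31 47 43
f 47 36 48
f 43 48 32
f 47 48 43
f 31 43 52
f 43 32 53
f 52 53 38
f 43 53 52
f 31 52 64
f 52 38 67
f 64 67 41
f 52 67 64
f 31 64 68
f 64 41 72
f 68 72 42
f 64 72 68
f 32 48 59
f 48 36 62
f 59 62 40
f 48 62 59
f 36 71 49
f 71 42 70
f 49 70 35
f 71 70 49
f 42 72 69
f 72 41 65
f 69 65 33
f 72 65 69
f 41 67 66
f 67 38 54
f 66 54 37
f 67 54 66
f 38 53 58
f 53 32 55
f 58 55 39
f 53 55 58
f 34 60 46
f 60 40 61
f 46 61 35
f 60 61 46
f 34 46 44
f 46 35 45
f 44 45 33
f 46 45 44
f 34 44 51
f 44 33 50
f 51 50 37
f 44 50 51
f 34 51 56
f 51 37 57
f 56 57 39
f 51 57 56
f 34 56 60
f 56 39 63
f 60 63 40
f 56 63 60
f 35 61 49
f 61 40 62
f 49 62 36
f 61 62 49
f 33 45 69
f 45 35 70
f 69 70 42
f 45 70 69
f 37 50 66
f 50 33 65
f 66 65 41
f 50 65 66
f 39 57 58
f 57 37 54
f 58 54 38
f 57 54 58
f 40 63 59
f 63 39 55
f 59 55 32
f 63 55 59
f 74 73 77
f 74 77 75
f 75 77 78
f 75 78 76
f 77 73 79
f 77 79 78
f 78 79 80
f 78 80 76
f 79 73 81
f 79 81 80
f 80 81 82
f 80 82 76
f 81 73 83
f 81 83 82
f 82 83 84
f 82 84 76
f 83 73 85
f 83 85 84
f 84 85 86
f 84 86 76
f 85 73 87
f 85 87 86
f 86 87 88
f 86 88 76
f 87 73 89
f 87 89 88
f 88 89 90
f 88 90 76
f 89 73 91
f 89 91 90
f 90 91 92
f 90 92 76
f 91 73 93
f 91 93 92
f 92 93 94
f 92 94 76
f 93 73 95
f 93 95 94
f 94 95 96
f 94 96 76
f 95 73 97
f 95 97 96
f 96 97 98
f 96 98 76
f 97 73 74
f 97 74 98
f 98 74 75
f 98 75 76
f 100 99 103
f 100 103 101
f 101 103 104
f 101 104 102
f 103 99 105
f 103 105 104
f 104 105 106
f 104 106 102
f 105 99 107
f 105 107 106
f 106 107 108
f 106 108 102
f 107 99 109
f 107 109 108
f 108 109 110
f 108 110 102
f 109 99 111
f 109 111 110
f 110 111 112
f 110 112 102
f 111 99 113
f 111 113 112
f 112 113 114
f 112 114 102
f 113 99 115
f 113 115 114
f 114 115 116
f 114 116 102
f 115 99 117
f 115 117 116
f 116 117 118
f 116 118 102
f 117 99 119
f 117 119 118
f 118 119 120
f 118 120 102
f 119 99 121
f 119 121 120
f 120 121 122
f 120 122 102
f 121 99 123
f 121 123 122
f 122 123 124
f 122 124 102
f 123 99 125
f 123 125 124
f 124 125 126
f 124 126 102
f 125 99 127
f 125 127 126
f 126 127 128
f 126 128 102
f 127 99 129
f 127 129 128
f 128 129 130
f 128 130 102
f 129 99 100
f 129 100 130
f 130 100 101
f 130 101 102



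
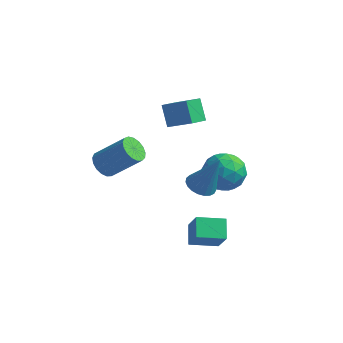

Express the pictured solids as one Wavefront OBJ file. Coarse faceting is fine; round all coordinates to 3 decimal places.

v -1.477 2.666 3.016
v -2.061 3.311 4.048
v -1.114 3.581 2.65
v -1.699 4.226 3.682
v -0.061 2.474 3.938
v -0.646 3.119 4.97
v 0.301 3.389 3.572
v -0.283 4.034 4.604
v 2.199 -3.383 0.216
v 1.81 -2.465 0.789
v 3.443 -2.675 -0.074
v 3.053 -1.757 0.499
v 2.827 -3.943 1.541
v 2.437 -3.025 2.114
v 4.07 -3.235 1.251
v 3.681 -2.317 1.824
v 2.859 1.278 3.216
v 3.435 0.465 2.588
v 1.285 0.955 2.192
v 1.861 0.142 1.564
v 1.607 -0.06 2.695
v 2.579 0.139 3.328
v 2.141 1.281 1.452
v 3.113 1.48 2.085
v 2.991 0.467 1.497
v 2.661 -0.362 2.266
v 2.059 1.782 2.514
v 1.729 0.953 3.283
v 3.285 0.9 2.992
v 1.435 0.52 1.788
v 1.285 0.401 2.453
v 1.624 -0.077 2.084
v 2.782 0.708 3.427
v 3.121 0.231 3.058
v 2.046 -0.078 3.121
v 1.599 1.189 1.722
v 1.938 0.712 1.353
v 3.096 1.497 2.696
v 3.435 1.019 2.327
v 2.674 1.498 1.659
v 3.363 0.424 1.982
v 2.438 0.234 1.379
v 2.602 0.903 1.314
v 3.174 1.02 1.686
v 3.169 -0.064 2.433
v 2.244 -0.254 1.831
v 2.094 -0.373 2.496
v 2.666 -0.255 2.869
v 2.908 -0.063 1.792
v 2.476 1.674 2.949
v 1.551 1.484 2.347
v 2.054 1.675 1.911
v 2.626 1.793 2.284
v 2.282 1.186 3.401
v 1.357 0.996 2.798
v 1.546 0.4 3.094
v 2.118 0.517 3.466
v 1.812 1.483 2.988
v -3.381 -0.796 2.217
v -2.981 -0.366 1.689
v -1.499 0.007 3.115
v -1.899 -0.424 3.643
v -3.207 -0.115 1.858
v -1.725 0.258 3.284
v -3.473 -0.019 2.109
v -1.991 0.354 3.536
v -3.718 -0.102 2.385
v -2.236 0.271 3.812
v -3.885 -0.344 2.623
v -2.404 0.029 4.049
v -3.937 -0.689 2.767
v -2.456 -0.316 4.193
v -3.862 -1.06 2.785
v -2.381 -0.687 4.212
v -3.676 -1.369 2.674
v -2.195 -0.996 4.1
v -3.423 -1.548 2.457
v -1.941 -1.175 3.883
v -3.16 -1.554 2.186
v -1.678 -1.181 3.612
v -2.947 -1.387 1.921
v -1.466 -1.014 3.348
v -2.834 -1.085 1.725
v -1.353 -0.712 3.151
v -2.846 -0.716 1.641
v -1.365 -0.343 3.067
v 1.955 -1.293 2.911
v 2.499 -0.789 2.609
v 2.805 -1.027 4.889
v 2.25 -0.583 2.688
v 1.95 -0.5 2.806
v 1.651 -0.554 2.942
v 1.404 -0.736 3.072
v 1.253 -1.014 3.174
v 1.224 -1.341 3.231
v 1.321 -1.659 3.232
v 1.527 -1.914 3.178
v 1.808 -2.062 3.077
v 2.114 -2.077 2.948
v 2.393 -1.956 2.812
v 2.596 -1.721 2.693
v 2.688 -1.412 2.612
v 2.654 -1.082 2.582
f 2 4 1
f 5 2 1
f 1 4 3
f 3 5 1
f 2 8 4
f 6 2 5
f 6 8 2
f 4 8 3
f 7 5 3
f 3 8 7
f 7 6 5
f 8 6 7
f 10 12 9
f 13 10 9
f 9 12 11
f 11 13 9
f 10 16 12
f 14 10 13
f 14 16 10
f 12 16 11
f 15 13 11
f 11 16 15
f 15 14 13
f 16 14 15
f 17 54 33
f 54 28 57
f 33 57 22
f 54 57 33
f 17 33 29
f 33 22 34
f 29 34 18
f 33 34 29
f 17 29 38
f 29 18 39
f 38 39 24
f 29 39 38
f 17 38 50
f 38 24 53
f 50 53 27
f 38 53 50
f 17 50 54
f 50 27 58
f 54 58 28
f 50 58 54
f 18 34 45
f 34 22 48
f 45 48 26
f 34 48 45
f 22 57 35
f 57 28 56
f 35 56 21
f 57 56 35
f 28 58 55
f 58 27 51
f 55 51 19
f 58 51 55
f 27 53 52
f 53 24 40
f 52 40 23
f 53 40 52
f 24 39 44
f 39 18 41
f 44 41 25
f 39 41 44
f 20 46 32
f 46 26 47
f 32 47 21
f 46 47 32
f 20 32 30
f 32 21 31
f 30 31 19
f 32 31 30
f 20 30 37
f 30 19 36
f 37 36 23
f 30 36 37
f 20 37 42
f 37 23 43
f 42 43 25
f 37 43 42
f 20 42 46
f 42 25 49
f 46 49 26
f 42 49 46
f 21 47 35
f 47 26 48
f 35 48 22
f 47 48 35
f 19 31 55
f 31 21 56
f 55 56 28
f 31 56 55
f 23 36 52
f 36 19 51
f 52 51 27
f 36 51 52
f 25 43 44
f 43 23 40
f 44 40 24
f 43 40 44
f 26 49 45
f 49 25 41
f 45 41 18
f 49 41 45
f 60 59 63
f 60 63 61
f 61 63 64
f 61 64 62
f 63 59 65
f 63 65 64
f 64 65 66
f 64 66 62
f 65 59 67
f 65 67 66
f 66 67 68
f 66 68 62
f 67 59 69
f 67 69 68
f 68 69 70
f 68 70 62
f 69 59 71
f 69 71 70
f 70 71 72
f 70 72 62
f 71 59 73
f 71 73 72
f 72 73 74
f 72 74 62
f 73 59 75
f 73 75 74
f 74 75 76
f 74 76 62
f 75 59 77
f 75 77 76
f 76 77 78
f 76 78 62
f 77 59 79
f 77 79 78
f 78 79 80
f 78 80 62
f 79 59 81
f 79 81 80
f 80 81 82
f 80 82 62
f 81 59 83
f 81 83 82
f 82 83 84
f 82 84 62
f 83 59 85
f 83 85 84
f 84 85 86
f 84 86 62
f 85 59 60
f 85 60 86
f 86 60 61
f 86 61 62
f 88 87 90
f 88 90 89
f 90 87 91
f 90 91 89
f 91 87 92
f 91 92 89
f 92 87 93
f 92 93 89
f 93 87 94
f 93 94 89
f 94 87 95
f 94 95 89
f 95 87 96
f 95 96 89
f 96 87 97
f 96 97 89
f 97 87 98
f 97 98 89
f 98 87 99
f 98 99 89
f 99 87 100
f 99 100 89
f 100 87 101
f 100 101 89
f 101 87 102
f 101 102 89
f 102 87 103
f 102 103 89
f 103 87 88
f 103 88 89



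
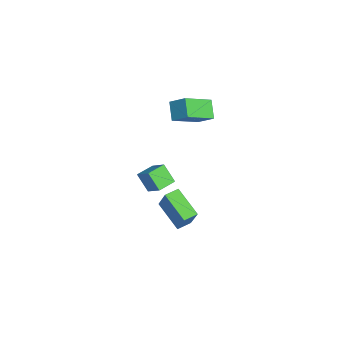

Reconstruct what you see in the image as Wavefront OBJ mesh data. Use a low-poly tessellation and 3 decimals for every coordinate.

v 2.319 -1.091 1.416
v 3.161 -0.638 2.141
v 1.748 -0.192 1.516
v 2.59 0.262 2.241
v 2.89 -0.622 0.459
v 3.732 -0.168 1.184
v 2.319 0.278 0.559
v 3.161 0.731 1.284
v -1.842 2.733 3.362
v -1.046 1.178 4.294
v -1.217 3.451 4.026
v -0.421 1.896 4.957
v -0.939 2.704 2.543
v -0.143 1.149 3.474
v -0.314 3.422 3.206
v 0.482 1.867 4.138
v 1.875 1.092 -3.819
v 0.428 0.328 -2.834
v 1.542 1.866 -3.707
v 0.095 1.102 -2.723
v 2.825 1.278 -2.277
v 1.378 0.514 -1.293
v 2.492 2.052 -2.166
v 1.045 1.288 -1.181
f 2 4 1
f 5 2 1
f 1 4 3
f 3 5 1
f 2 8 4
f 6 2 5
f 6 8 2
f 4 8 3
f 7 5 3
f 3 8 7
f 7 6 5
f 8 6 7
f 10 12 9
f 13 10 9
f 9 12 11
f 11 13 9
f 10 16 12
f 14 10 13
f 14 16 10
f 12 16 11
f 15 13 11
f 11 16 15
f 15 14 13
f 16 14 15
f 18 20 17
f 21 18 17
f 17 20 19
f 19 21 17
f 18 24 20
f 22 18 21
f 22 24 18
f 20 24 19
f 23 21 19
f 19 24 23
f 23 22 21
f 24 22 23



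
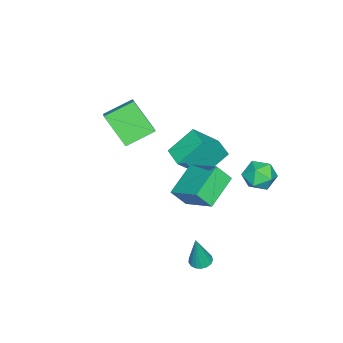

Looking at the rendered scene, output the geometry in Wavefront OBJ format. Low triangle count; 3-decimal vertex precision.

v -1.583 -1.991 2.07
v -1.932 -3.308 3.575
v -0.666 -1.469 2.74
v -1.015 -2.786 4.245
v -0.485 -3.054 1.395
v -0.834 -4.371 2.9
v 0.432 -2.532 2.065
v 0.083 -3.849 3.57
v -3.626 3.332 -0.323
v -2.865 3.706 -0.79
v -3.655 2.134 -1.33
v -2.894 2.508 -1.797
v -2.785 2.147 -0.906
v -2.768 2.887 -0.283
v -3.752 2.953 -1.837
v -3.735 3.693 -1.214
v -2.943 3.472 -1.725
v -2.346 2.974 -1.15
v -4.174 2.866 -0.97
v -3.577 2.368 -0.395
v -3.114 -0.561 -1.2
v -2.012 -1.46 0.235
v -4.035 0.372 0.091
v -2.933 -0.526 1.526
v -2.287 0.346 -1.266
v -1.185 -0.552 0.169
v -3.208 1.28 0.025
v -2.106 0.381 1.46
v 2.509 2.37 -3.066
v 3.075 2.369 -3.193
v 2.931 2.29 -1.194
v 3.013 2.638 -3.168
v 2.836 2.846 -3.119
v 2.583 2.945 -3.058
v 2.314 2.912 -2.999
v 2.09 2.755 -2.955
v 1.961 2.51 -2.936
v 1.958 2.232 -2.947
v 2.081 1.986 -2.985
v 2.302 1.828 -3.042
v 2.571 1.794 -3.104
v 2.825 1.892 -3.157
v 3.007 2.099 -3.19
v 0.39 0.86 1.875
v 1.056 2.489 2.846
v 0.08 1.507 1.002
v 0.746 3.136 1.973
v 2.114 0.624 1.087
v 2.78 2.253 2.058
v 1.804 1.271 0.214
v 2.47 2.9 1.185
f 2 4 1
f 5 2 1
f 1 4 3
f 3 5 1
f 2 8 4
f 6 2 5
f 6 8 2
f 4 8 3
f 7 5 3
f 3 8 7
f 7 6 5
f 8 6 7
f 9 20 14
f 9 14 10
f 9 10 16
f 9 16 19
f 9 19 20
f 10 14 18
f 14 20 13
f 20 19 11
f 19 16 15
f 16 10 17
f 12 18 13
f 12 13 11
f 12 11 15
f 12 15 17
f 12 17 18
f 13 18 14
f 11 13 20
f 15 11 19
f 17 15 16
f 18 17 10
f 22 24 21
f 25 22 21
f 21 24 23
f 23 25 21
f 22 28 24
f 26 22 25
f 26 28 22
f 24 28 23
f 27 25 23
f 23 28 27
f 27 26 25
f 28 26 27
f 30 29 32
f 30 32 31
f 32 29 33
f 32 33 31
f 33 29 34
f 33 34 31
f 34 29 35
f 34 35 31
f 35 29 36
f 35 36 31
f 36 29 37
f 36 37 31
f 37 29 38
f 37 38 31
f 38 29 39
f 38 39 31
f 39 29 40
f 39 40 31
f 40 29 41
f 40 41 31
f 41 29 42
f 41 42 31
f 42 29 43
f 42 43 31
f 43 29 30
f 43 30 31
f 45 47 44
f 48 45 44
f 44 47 46
f 46 48 44
f 45 51 47
f 49 45 48
f 49 51 45
f 47 51 46
f 50 48 46
f 46 51 50
f 50 49 48
f 51 49 50



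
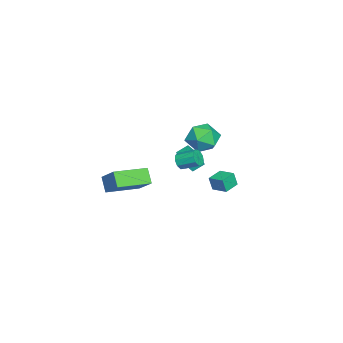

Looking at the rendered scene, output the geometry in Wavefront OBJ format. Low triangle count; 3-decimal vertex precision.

v -2.977 -2.001 -3.714
v -3.296 -1.346 -3.185
v -1.847 -1.367 -3.817
v -2.165 -0.713 -3.287
v -2.575 -2.567 -2.773
v -2.893 -1.913 -2.243
v -1.444 -1.934 -2.875
v -1.763 -1.279 -2.346
v -3.659 -0.577 -2.769
v -2.829 -0.25 -1.984
v -4.151 -2.05 -1.636
v -3.321 -1.723 -0.851
v -4.285 -1.047 -1.013
v -3.981 -0.137 -1.714
v -2.999 -2.163 -1.906
v -2.695 -1.253 -2.607
v -2.422 -1.23 -1.45
v -3.216 -0.54 -0.899
v -3.764 -1.76 -2.721
v -4.558 -1.07 -2.17
v 2.956 -3.354 -2.633
v 2.326 -3.755 -1.798
v 3.794 -2.405 -1.543
v 3.164 -2.806 -0.709
v 4.376 -4.954 -2.331
v 3.746 -5.355 -1.497
v 5.214 -4.005 -1.242
v 4.584 -4.406 -0.407
v 0.646 -1.519 -1.462
v 1.118 -1.716 -1.129
v 1.205 -0.618 -0.605
v 0.734 -0.421 -0.938
v 1.255 -1.555 -1.489
v 1.342 -0.457 -0.964
v 1.107 -1.377 -1.836
v 1.194 -0.279 -1.312
v 0.744 -1.266 -2.009
v 0.831 -0.168 -1.484
v 0.335 -1.273 -1.925
v 0.422 -0.175 -1.401
v 0.072 -1.395 -1.625
v 0.159 -0.297 -1.101
v 0.078 -1.576 -1.249
v 0.165 -0.477 -0.725
v 0.35 -1.729 -0.972
v 0.437 -0.631 -0.448
v 0.76 -1.785 -0.925
v 0.848 -0.686 -0.401
v -0.93 0.73 -3.85
v -0.918 0.5 -2.929
v -0.449 1.659 -3.625
v -0.437 1.429 -2.703
v 0.017 0.271 -3.977
v 0.029 0.041 -3.055
v 0.498 1.2 -3.751
v 0.51 0.97 -2.83
f 2 4 1
f 5 2 1
f 1 4 3
f 3 5 1
f 2 8 4
f 6 2 5
f 6 8 2
f 4 8 3
f 7 5 3
f 3 8 7
f 7 6 5
f 8 6 7
f 9 20 14
f 9 14 10
f 9 10 16
f 9 16 19
f 9 19 20
f 10 14 18
f 14 20 13
f 20 19 11
f 19 16 15
f 16 10 17
f 12 18 13
f 12 13 11
f 12 11 15
f 12 15 17
f 12 17 18
f 13 18 14
f 11 13 20
f 15 11 19
f 17 15 16
f 18 17 10
f 22 24 21
f 25 22 21
f 21 24 23
f 23 25 21
f 22 28 24
f 26 22 25
f 26 28 22
f 24 28 23
f 27 25 23
f 23 28 27
f 27 26 25
f 28 26 27
f 30 29 33
f 30 33 31
f 31 33 34
f 31 34 32
f 33 29 35
f 33 35 34
f 34 35 36
f 34 36 32
f 35 29 37
f 35 37 36
f 36 37 38
f 36 38 32
f 37 29 39
f 37 39 38
f 38 39 40
f 38 40 32
f 39 29 41
f 39 41 40
f 40 41 42
f 40 42 32
f 41 29 43
f 41 43 42
f 42 43 44
f 42 44 32
f 43 29 45
f 43 45 44
f 44 45 46
f 44 46 32
f 45 29 47
f 45 47 46
f 46 47 48
f 46 48 32
f 47 29 30
f 47 30 48
f 48 30 31
f 48 31 32
f 50 52 49
f 53 50 49
f 49 52 51
f 51 53 49
f 50 56 52
f 54 50 53
f 54 56 50
f 52 56 51
f 55 53 51
f 51 56 55
f 55 54 53
f 56 54 55



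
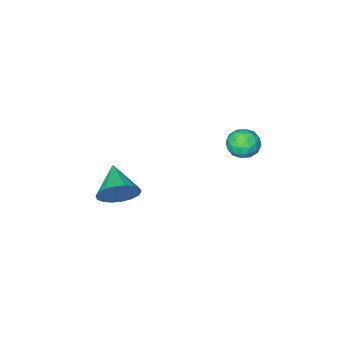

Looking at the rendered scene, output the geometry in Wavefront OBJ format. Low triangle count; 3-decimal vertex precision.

v -3.054 3.966 -0.693
v -2.552 3.359 -0.73
v -3.968 3.241 -1.21
v -3.466 2.634 -1.247
v -3.725 2.89 -0.547
v -3.16 3.338 -0.228
v -3.36 3.262 -1.712
v -2.795 3.71 -1.393
v -2.741 2.924 -1.36
v -2.967 2.694 -0.64
v -3.553 3.906 -1.3
v -3.779 3.676 -0.58
v -2.723 3.726 -0.666
v -3.797 2.874 -1.274
v -3.949 3.025 -0.863
v -3.654 2.668 -0.885
v -3.08 3.713 -0.371
v -2.785 3.357 -0.393
v -3.474 3.081 -0.285
v -3.735 3.243 -1.547
v -3.44 2.887 -1.569
v -2.866 3.932 -1.055
v -2.571 3.575 -1.077
v -3.046 3.519 -1.655
v -2.539 3.113 -1.058
v -3.076 2.688 -1.362
v -3.014 3.057 -1.636
v -2.682 3.32 -1.448
v -2.671 2.978 -0.635
v -3.209 2.552 -0.939
v -3.361 2.703 -0.528
v -3.029 2.966 -0.34
v -2.783 2.723 -1.005
v -3.311 4.048 -1.001
v -3.849 3.622 -1.305
v -3.491 3.634 -1.6
v -3.159 3.897 -1.412
v -3.444 3.912 -0.578
v -3.981 3.487 -0.882
v -3.838 3.28 -0.492
v -3.506 3.543 -0.304
v -3.737 3.877 -0.935
v 2.108 1.851 -2.492
v 2.76 1.864 -1.802
v 1.452 0.529 -1.848
v 2.448 2.098 -1.64
v 2.068 2.283 -1.648
v 1.696 2.383 -1.822
v 1.405 2.377 -2.13
v 1.254 2.267 -2.509
v 1.273 2.074 -2.885
v 1.456 1.838 -3.183
v 1.769 1.603 -3.345
v 2.149 1.418 -3.337
v 2.521 1.318 -3.163
v 2.811 1.324 -2.855
v 2.962 1.434 -2.476
v 2.944 1.627 -2.1
f 1 38 17
f 38 12 41
f 17 41 6
f 38 41 17
f 1 17 13
f 17 6 18
f 13 18 2
f 17 18 13
f 1 13 22
f 13 2 23
f 22 23 8
f 13 23 22
f 1 22 34
f 22 8 37
f 34 37 11
f 22 37 34
f 1 34 38
f 34 11 42
f 38 42 12
f 34 42 38
f 2 18 29
f 18 6 32
f 29 32 10
f 18 32 29
f 6 41 19
f 41 12 40
f 19 40 5
f 41 40 19
f 12 42 39
f 42 11 35
f 39 35 3
f 42 35 39
f 11 37 36
f 37 8 24
f 36 24 7
f 37 24 36
f 8 23 28
f 23 2 25
f 28 25 9
f 23 25 28
f 4 30 16
f 30 10 31
f 16 31 5
f 30 31 16
f 4 16 14
f 16 5 15
f 14 15 3
f 16 15 14
f 4 14 21
f 14 3 20
f 21 20 7
f 14 20 21
f 4 21 26
f 21 7 27
f 26 27 9
f 21 27 26
f 4 26 30
f 26 9 33
f 30 33 10
f 26 33 30
f 5 31 19
f 31 10 32
f 19 32 6
f 31 32 19
f 3 15 39
f 15 5 40
f 39 40 12
f 15 40 39
f 7 20 36
f 20 3 35
f 36 35 11
f 20 35 36
f 9 27 28
f 27 7 24
f 28 24 8
f 27 24 28
f 10 33 29
f 33 9 25
f 29 25 2
f 33 25 29
f 44 43 46
f 44 46 45
f 46 43 47
f 46 47 45
f 47 43 48
f 47 48 45
f 48 43 49
f 48 49 45
f 49 43 50
f 49 50 45
f 50 43 51
f 50 51 45
f 51 43 52
f 51 52 45
f 52 43 53
f 52 53 45
f 53 43 54
f 53 54 45
f 54 43 55
f 54 55 45
f 55 43 56
f 55 56 45
f 56 43 57
f 56 57 45
f 57 43 58
f 57 58 45
f 58 43 44
f 58 44 45



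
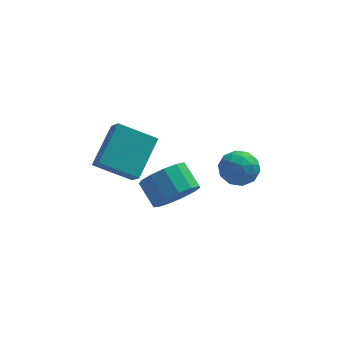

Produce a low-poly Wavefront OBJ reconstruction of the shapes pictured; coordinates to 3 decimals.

v -3.815 2.437 -0.959
v -3.545 1.779 -0.271
v -2.98 3.991 0.199
v -2.711 3.333 0.888
v -2.209 2.207 -1.808
v -1.94 1.549 -1.119
v -1.375 3.761 -0.649
v -1.105 3.103 0.039
v 1.797 3.118 -1.164
v 2.692 3.012 -1.321
v 1.588 1.668 -1.379
v 2.483 1.562 -1.536
v 2.187 1.769 -0.695
v 2.316 2.665 -0.562
v 1.964 2.015 -2.138
v 2.093 2.911 -2.005
v 2.795 2.33 -1.922
v 2.933 2.178 -1.031
v 1.347 2.502 -1.669
v 1.485 2.35 -0.778
v 2.263 3.192 -1.224
v 2.017 1.488 -1.476
v 1.843 1.61 -0.982
v 2.369 1.547 -1.074
v 2.042 2.988 -0.778
v 2.568 2.926 -0.87
v 2.271 2.195 -0.502
v 1.712 1.754 -1.83
v 2.238 1.692 -1.922
v 1.911 3.133 -1.626
v 2.437 3.07 -1.718
v 2.009 2.485 -2.198
v 2.85 2.729 -1.669
v 2.727 1.877 -1.796
v 2.421 2.143 -2.149
v 2.498 2.67 -2.071
v 2.931 2.64 -1.145
v 2.808 1.788 -1.272
v 2.634 1.909 -0.778
v 2.71 2.436 -0.7
v 2.991 2.239 -1.499
v 1.472 2.892 -1.428
v 1.349 2.04 -1.555
v 1.57 2.244 -2
v 1.646 2.771 -1.922
v 1.553 2.803 -0.904
v 1.43 1.951 -1.031
v 1.782 2.01 -0.629
v 1.859 2.537 -0.551
v 1.289 2.441 -1.201
v -0.401 1.775 -2.587
v 0.561 2.246 -2.453
v 0.004 3.176 -1.718
v -0.959 2.705 -1.853
v 0.318 2.494 -2.952
v -0.24 3.424 -2.217
v -0.155 2.514 -3.335
v -0.712 3.444 -2.601
v -0.705 2.299 -3.481
v -1.263 3.229 -2.747
v -1.159 1.918 -3.344
v -1.717 2.848 -2.609
v -1.372 1.491 -2.966
v -1.93 2.421 -2.231
v -1.277 1.155 -2.468
v -1.835 2.085 -1.733
v -0.904 1.015 -2.008
v -1.462 1.945 -1.273
v -0.371 1.117 -1.732
v -0.929 2.047 -0.997
v 0.152 1.427 -1.727
v -0.406 2.357 -0.993
v 0.5 1.848 -1.996
v -0.058 2.778 -1.261
f 2 4 1
f 5 2 1
f 1 4 3
f 3 5 1
f 2 8 4
f 6 2 5
f 6 8 2
f 4 8 3
f 7 5 3
f 3 8 7
f 7 6 5
f 8 6 7
f 9 46 25
f 46 20 49
f 25 49 14
f 46 49 25
f 9 25 21
f 25 14 26
f 21 26 10
f 25 26 21
f 9 21 30
f 21 10 31
f 30 31 16
f 21 31 30
f 9 30 42
f 30 16 45
f 42 45 19
f 30 45 42
f 9 42 46
f 42 19 50
f 46 50 20
f 42 50 46
f 10 26 37
f 26 14 40
f 37 40 18
f 26 40 37
f 14 49 27
f 49 20 48
f 27 48 13
f 49 48 27
f 20 50 47
f 50 19 43
f 47 43 11
f 50 43 47
f 19 45 44
f 45 16 32
f 44 32 15
f 45 32 44
f 16 31 36
f 31 10 33
f 36 33 17
f 31 33 36
f 12 38 24
f 38 18 39
f 24 39 13
f 38 39 24
f 12 24 22
f 24 13 23
f 22 23 11
f 24 23 22
f 12 22 29
f 22 11 28
f 29 28 15
f 22 28 29
f 12 29 34
f 29 15 35
f 34 35 17
f 29 35 34
f 12 34 38
f 34 17 41
f 38 41 18
f 34 41 38
f 13 39 27
f 39 18 40
f 27 40 14
f 39 40 27
f 11 23 47
f 23 13 48
f 47 48 20
f 23 48 47
f 15 28 44
f 28 11 43
f 44 43 19
f 28 43 44
f 17 35 36
f 35 15 32
f 36 32 16
f 35 32 36
f 18 41 37
f 41 17 33
f 37 33 10
f 41 33 37
f 52 51 55
f 52 55 53
f 53 55 56
f 53 56 54
f 55 51 57
f 55 57 56
f 56 57 58
f 56 58 54
f 57 51 59
f 57 59 58
f 58 59 60
f 58 60 54
f 59 51 61
f 59 61 60
f 60 61 62
f 60 62 54
f 61 51 63
f 61 63 62
f 62 63 64
f 62 64 54
f 63 51 65
f 63 65 64
f 64 65 66
f 64 66 54
f 65 51 67
f 65 67 66
f 66 67 68
f 66 68 54
f 67 51 69
f 67 69 68
f 68 69 70
f 68 70 54
f 69 51 71
f 69 71 70
f 70 71 72
f 70 72 54
f 71 51 73
f 71 73 72
f 72 73 74
f 72 74 54
f 73 51 52
f 73 52 74
f 74 52 53
f 74 53 54



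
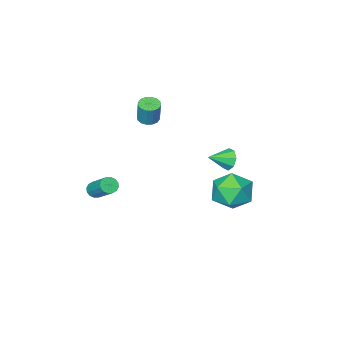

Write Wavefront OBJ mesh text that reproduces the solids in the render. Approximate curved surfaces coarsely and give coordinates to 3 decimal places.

v -2.471 -4.046 3.204
v -1.898 -3.91 3.089
v -1.716 -3.558 4.4
v -2.289 -3.694 4.516
v -2.055 -3.646 3.039
v -1.873 -3.295 4.351
v -2.323 -3.49 3.035
v -2.141 -3.138 4.346
v -2.631 -3.482 3.075
v -2.449 -3.13 4.387
v -2.896 -3.626 3.15
v -2.714 -3.274 4.462
v -3.047 -3.882 3.24
v -2.865 -3.53 4.551
v -3.044 -4.182 3.32
v -2.862 -3.83 4.631
v -2.887 -4.445 3.369
v -2.705 -4.094 4.681
v -2.619 -4.602 3.374
v -2.437 -4.25 4.685
v -2.311 -4.61 3.333
v -2.129 -4.258 4.645
v -2.046 -4.466 3.258
v -1.864 -4.114 4.57
v -1.895 -4.21 3.169
v -1.713 -3.858 4.48
v 1.125 -3.765 -0.749
v 1.643 -3.811 -0.742
v 1.753 -2.402 0.436
v 1.235 -2.355 0.429
v 1.591 -3.639 -0.943
v 1.701 -2.23 0.235
v 1.414 -3.501 -1.091
v 1.524 -2.092 0.086
v 1.16 -3.433 -1.148
v 1.27 -2.024 0.03
v 0.896 -3.455 -1.098
v 1.006 -2.046 0.08
v 0.694 -3.559 -0.955
v 0.804 -2.15 0.223
v 0.607 -3.718 -0.756
v 0.717 -2.309 0.422
v 0.659 -3.89 -0.555
v 0.769 -2.481 0.623
v 0.836 -4.028 -0.406
v 0.946 -2.619 0.771
v 1.09 -4.096 -0.35
v 1.2 -2.687 0.828
v 1.354 -4.074 -0.4
v 1.464 -2.665 0.778
v 1.556 -3.97 -0.543
v 1.666 -2.561 0.635
v -4.458 0.187 1.445
v -4.152 0.542 0.912
v -3.322 -0.087 1.915
v -4.253 0.859 1.341
v -4.475 0.782 1.832
v -4.687 0.357 2.095
v -4.765 -0.168 1.978
v -4.663 -0.485 1.548
v -4.441 -0.408 1.058
v -4.23 0.017 0.794
v -3.548 3.228 1.79
v -2.457 3.718 2.026
v -2.703 1.942 0.554
v -1.612 2.432 0.79
v -2.195 1.798 1.654
v -2.718 2.593 2.417
v -2.442 3.067 0.163
v -2.965 3.862 0.926
v -1.773 3.619 1.021
v -1.62 2.834 1.942
v -3.54 2.826 0.638
v -3.387 2.041 1.559
f 2 1 5
f 2 5 3
f 3 5 6
f 3 6 4
f 5 1 7
f 5 7 6
f 6 7 8
f 6 8 4
f 7 1 9
f 7 9 8
f 8 9 10
f 8 10 4
f 9 1 11
f 9 11 10
f 10 11 12
f 10 12 4
f 11 1 13
f 11 13 12
f 12 13 14
f 12 14 4
f 13 1 15
f 13 15 14
f 14 15 16
f 14 16 4
f 15 1 17
f 15 17 16
f 16 17 18
f 16 18 4
f 17 1 19
f 17 19 18
f 18 19 20
f 18 20 4
f 19 1 21
f 19 21 20
f 20 21 22
f 20 22 4
f 21 1 23
f 21 23 22
f 22 23 24
f 22 24 4
f 23 1 25
f 23 25 24
f 24 25 26
f 24 26 4
f 25 1 2
f 25 2 26
f 26 2 3
f 26 3 4
f 28 27 31
f 28 31 29
f 29 31 32
f 29 32 30
f 31 27 33
f 31 33 32
f 32 33 34
f 32 34 30
f 33 27 35
f 33 35 34
f 34 35 36
f 34 36 30
f 35 27 37
f 35 37 36
f 36 37 38
f 36 38 30
f 37 27 39
f 37 39 38
f 38 39 40
f 38 40 30
f 39 27 41
f 39 41 40
f 40 41 42
f 40 42 30
f 41 27 43
f 41 43 42
f 42 43 44
f 42 44 30
f 43 27 45
f 43 45 44
f 44 45 46
f 44 46 30
f 45 27 47
f 45 47 46
f 46 47 48
f 46 48 30
f 47 27 49
f 47 49 48
f 48 49 50
f 48 50 30
f 49 27 51
f 49 51 50
f 50 51 52
f 50 52 30
f 51 27 28
f 51 28 52
f 52 28 29
f 52 29 30
f 54 53 56
f 54 56 55
f 56 53 57
f 56 57 55
f 57 53 58
f 57 58 55
f 58 53 59
f 58 59 55
f 59 53 60
f 59 60 55
f 60 53 61
f 60 61 55
f 61 53 62
f 61 62 55
f 62 53 54
f 62 54 55
f 63 74 68
f 63 68 64
f 63 64 70
f 63 70 73
f 63 73 74
f 64 68 72
f 68 74 67
f 74 73 65
f 73 70 69
f 70 64 71
f 66 72 67
f 66 67 65
f 66 65 69
f 66 69 71
f 66 71 72
f 67 72 68
f 65 67 74
f 69 65 73
f 71 69 70
f 72 71 64

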